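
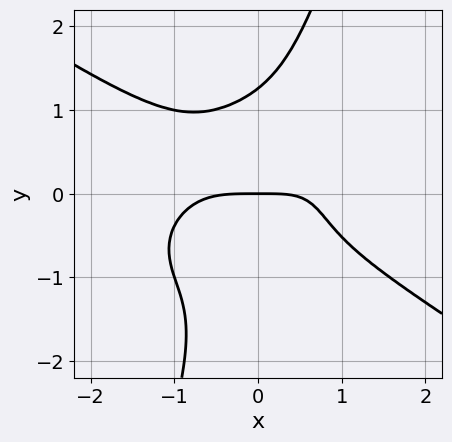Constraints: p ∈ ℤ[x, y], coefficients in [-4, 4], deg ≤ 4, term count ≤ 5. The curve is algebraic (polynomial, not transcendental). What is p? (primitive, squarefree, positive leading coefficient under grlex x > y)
x^4 + 3*x*y^3 - y^4 - x*y + 2*y

1. deg p = 4. The shape is more complex than any degree-3 curve.
2. Reading off the gridlines: one x-axis crossing is at x = 0; it crosses the y-axis at the gridline y = 0.
3. Matching integer coefficients to the picture gives p.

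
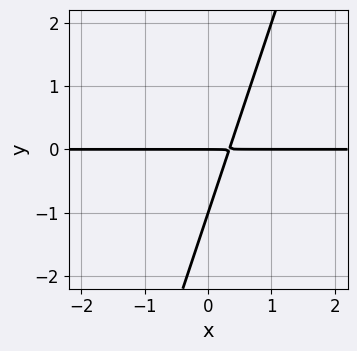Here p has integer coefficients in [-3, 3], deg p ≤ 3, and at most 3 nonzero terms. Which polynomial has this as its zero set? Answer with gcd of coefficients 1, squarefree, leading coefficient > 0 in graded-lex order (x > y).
3*x*y - y^2 - y

Degree: no degree-1 curve has this shape, so deg p = 2.
From the visible intercepts: every point of the x-axis in the box is on the curve; among the integer gridlines, it crosses the y-axis at y ∈ {-1, 0}.
Putting this together gives p.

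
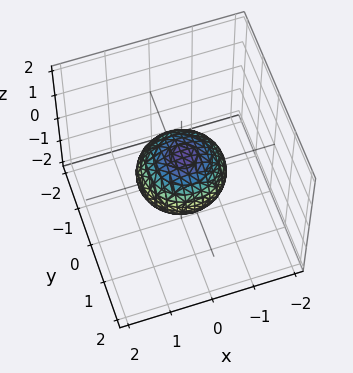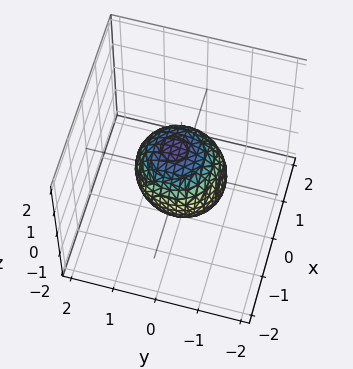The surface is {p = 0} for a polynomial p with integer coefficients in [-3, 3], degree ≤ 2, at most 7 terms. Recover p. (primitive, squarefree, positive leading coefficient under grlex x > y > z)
(a) deg p = 2.
(b) From the axis intercepts and sections: the x-axis gridline crossings are at x ∈ {-1, 1}; the y-axis gridline crossings are at y ∈ {-1, 1}; among the integer gridlines, it crosses the z-axis at z ∈ {-1, 1}.
(c) Fitting integer coefficients to these (and the overall shape) gives p.

3*x^2 + 3*y^2 - y*z + 3*z^2 - 3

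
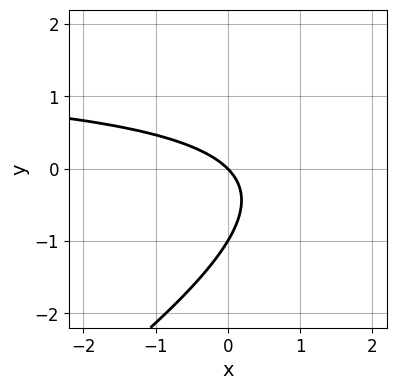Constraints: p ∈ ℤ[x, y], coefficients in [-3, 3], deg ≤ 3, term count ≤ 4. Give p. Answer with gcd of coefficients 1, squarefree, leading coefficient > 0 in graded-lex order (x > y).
2*x*y - 3*y^2 - 3*x - 3*y

First, degree: a generic line meets the curve in up to 2 points, so deg p = 2.
Next, reading off the gridlines: one x-axis crossing is at x = 0; the y-axis gridline crossings are at y ∈ {-1, 0}.
Finally, putting this together gives p.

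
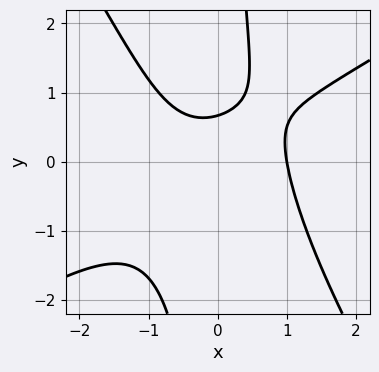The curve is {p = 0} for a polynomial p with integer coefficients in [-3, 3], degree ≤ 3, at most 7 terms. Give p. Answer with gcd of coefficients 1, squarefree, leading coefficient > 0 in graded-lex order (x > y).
First, deg p = 3.
Next, against the integer gridlines: it crosses the x-axis at the gridline x = 1.
Finally, assembling these constraints gives the stated polynomial.

2*x^3 - 2*x^2*y - 2*x*y^2 + 3*y - 2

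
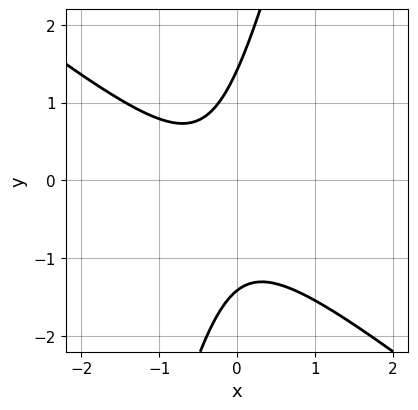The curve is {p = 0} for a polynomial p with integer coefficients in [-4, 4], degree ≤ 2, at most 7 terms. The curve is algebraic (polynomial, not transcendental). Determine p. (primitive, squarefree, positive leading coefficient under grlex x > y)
3*x^2 + 3*x*y - y^2 + 2*x + 2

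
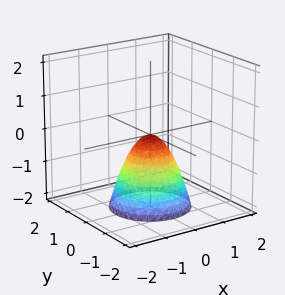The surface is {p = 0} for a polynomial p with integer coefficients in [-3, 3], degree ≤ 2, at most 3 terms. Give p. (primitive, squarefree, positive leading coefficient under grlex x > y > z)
3*x^2 + 3*y^2 + 2*z

First, deg p = 2. A single bowl opening along one axis; a quadric.
Next, symmetries: the surface is invariant under rotation about z: p = q(x² + y², z).
Then, against the integer gridlines: one z-axis crossing is at z = 0; a circular section at z = -1 has radius between 0 and 1; it meets the x-axis at x = 0 (among the integer gridlines).
Finally, matching integer coefficients to the picture gives p.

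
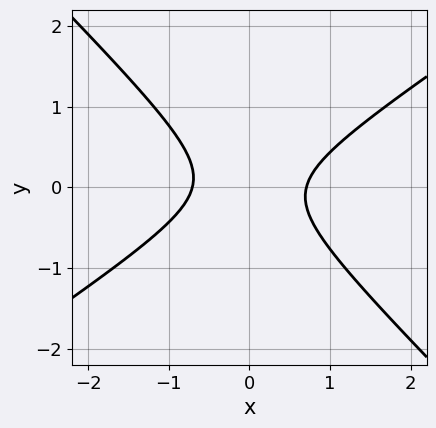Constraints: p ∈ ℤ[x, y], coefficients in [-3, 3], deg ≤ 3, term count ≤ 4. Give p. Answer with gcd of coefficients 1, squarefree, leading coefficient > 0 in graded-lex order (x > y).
deg p = 2. No degree-1 curve has this shape.
From the axis intercepts and sections: the curve avoids every integer y-axis point in the box.
Putting this together gives p.

2*x^2 - x*y - 3*y^2 - 1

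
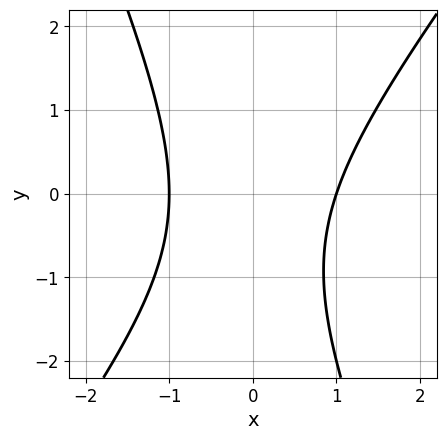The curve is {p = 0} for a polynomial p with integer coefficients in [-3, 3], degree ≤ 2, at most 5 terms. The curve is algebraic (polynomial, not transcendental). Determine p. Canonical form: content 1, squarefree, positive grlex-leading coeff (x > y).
Degree: the shape is more complex than any degree-1 curve, so deg p = 2.
From the axis intercepts and sections: no y-intercept at any integer in the box; among the integer gridlines, it crosses the x-axis at x ∈ {-1, 1}.
The integer polynomial consistent with all of this is the stated p.

3*x^2 - x*y - y^2 - y - 3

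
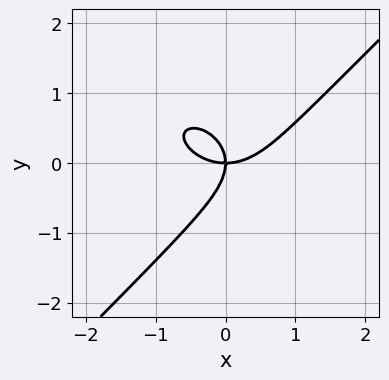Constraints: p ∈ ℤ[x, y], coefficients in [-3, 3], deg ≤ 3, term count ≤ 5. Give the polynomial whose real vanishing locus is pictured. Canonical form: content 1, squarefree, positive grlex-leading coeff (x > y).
First, deg p = 3.
Then, observable constraints: one y-axis crossing is at y = 0; it meets the x-axis at x = 0 (among the integer gridlines).
Finally, these observations pin down the coefficients.

2*x^3 + x*y^2 - 3*y^3 - 3*x*y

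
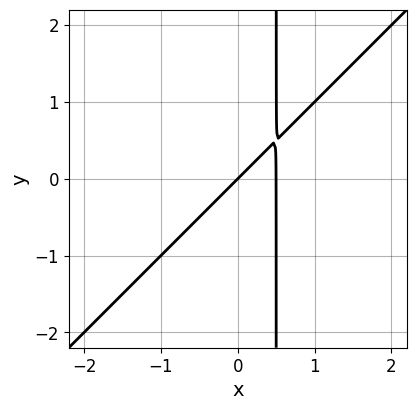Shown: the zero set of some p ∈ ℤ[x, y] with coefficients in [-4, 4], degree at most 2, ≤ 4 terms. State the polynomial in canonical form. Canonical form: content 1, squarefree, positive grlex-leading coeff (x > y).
First, deg p = 2. A generic line meets the curve in up to 2 points.
Then, from the axis intercepts and sections: one y-axis crossing is at y = 0; one x-axis crossing is at x = 0.
Finally, these observations pin down the coefficients.

2*x^2 - 2*x*y - x + y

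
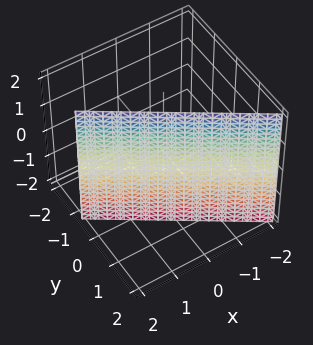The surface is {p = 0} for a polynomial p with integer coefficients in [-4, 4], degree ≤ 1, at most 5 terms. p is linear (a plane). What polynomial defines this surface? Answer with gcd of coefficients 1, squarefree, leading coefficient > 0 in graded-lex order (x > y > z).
First, the degree is 1 — the surface is flat (a plane).
Next, from the visible intercepts: it misses every integer gridline on the z-axis; one x-axis crossing is at x = 1.
Finally, fitting integer coefficients to these (and the overall shape) gives p.

2*x + 3*y - 2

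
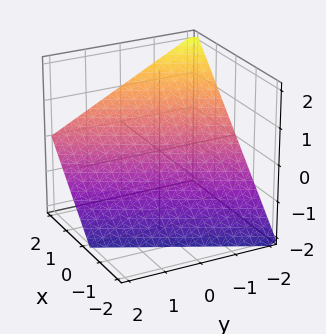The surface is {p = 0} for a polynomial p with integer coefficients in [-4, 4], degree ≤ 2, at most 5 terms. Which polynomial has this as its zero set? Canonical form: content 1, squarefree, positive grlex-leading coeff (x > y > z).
(a) Degree: every cross-section is a straight line — this is a plane, so deg p = 1.
(b) From the visible intercepts: it crosses the z-axis at the gridline z = -1; it meets the x-axis at x = 1 (among the integer gridlines); it meets the y-axis at y = -2 (among the integer gridlines).
(c) Assembling these constraints gives the stated polynomial.

2*x - y - 2*z - 2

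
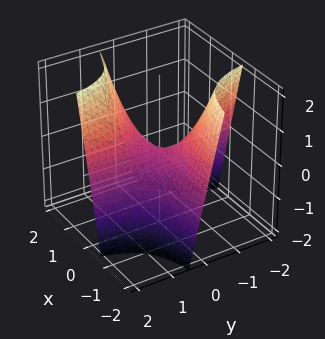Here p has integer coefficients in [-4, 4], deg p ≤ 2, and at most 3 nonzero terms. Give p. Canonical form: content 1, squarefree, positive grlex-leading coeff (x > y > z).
(a) deg p = 2. No degree-1 surface has this shape.
(b) From the visible intercepts: the visible y-axis segment lies entirely on the surface; the visible x-axis segment lies entirely on the surface; one z-axis crossing is at z = 0.
(c) Together with the visible shape, these determine p as stated.

2*x*y - z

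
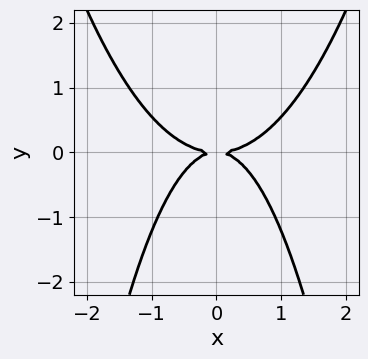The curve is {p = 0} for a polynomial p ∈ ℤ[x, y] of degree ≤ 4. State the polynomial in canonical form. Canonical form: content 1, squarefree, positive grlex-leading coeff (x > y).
2*x^4 - 2*x^2*y - 3*y^2

(a) deg p = 4. The shape is more complex than any degree-3 curve.
(b) Symmetries: the x ↦ −x reflection is a symmetry, so x appears only in even powers.
(c) Reading off the gridlines: it meets the x-axis at x = 0 (among the integer gridlines); it meets the y-axis at y = 0 (among the integer gridlines).
(d) Fitting integer coefficients to these (and the overall shape) gives p.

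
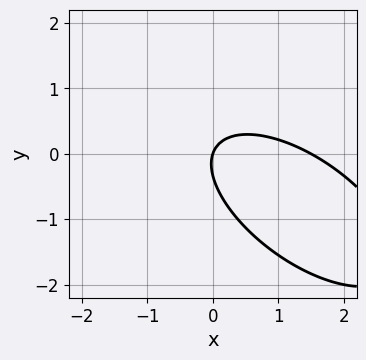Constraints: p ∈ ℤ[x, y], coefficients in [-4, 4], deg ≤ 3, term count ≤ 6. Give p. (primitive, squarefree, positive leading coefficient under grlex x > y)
2*x^2 + 3*x*y + 3*y^2 - 3*x + y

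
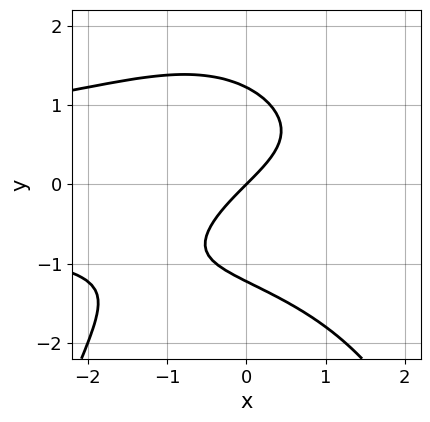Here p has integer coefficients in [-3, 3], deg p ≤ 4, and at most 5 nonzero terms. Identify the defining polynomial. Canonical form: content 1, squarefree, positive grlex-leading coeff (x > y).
First, the degree is 4 — a generic line meets the curve in up to 4 points.
Then, reading off the gridlines: it meets the x-axis at x = 0 (among the integer gridlines); it crosses the y-axis at the gridline y = 0.
Finally, solving for integer coefficients yields p as stated.

x^2*y^2 + 2*y^3 + 3*x - 3*y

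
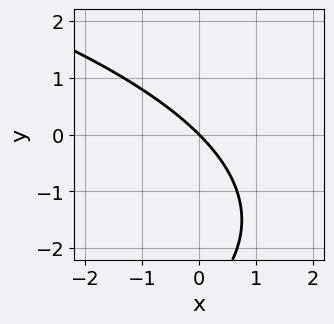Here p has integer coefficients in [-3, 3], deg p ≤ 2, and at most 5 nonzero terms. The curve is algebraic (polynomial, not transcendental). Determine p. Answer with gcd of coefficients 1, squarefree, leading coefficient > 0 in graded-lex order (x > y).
(a) The degree is 2 — no degree-1 curve has this shape.
(b) From the axis intercepts and sections: it crosses the x-axis at the gridline x = 0; it crosses the y-axis at the gridline y = 0.
(c) The integer polynomial consistent with all of this is the stated p.

y^2 + 3*x + 3*y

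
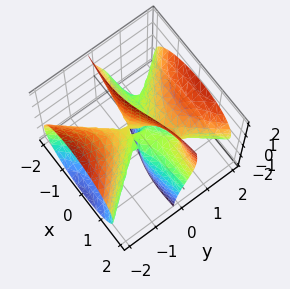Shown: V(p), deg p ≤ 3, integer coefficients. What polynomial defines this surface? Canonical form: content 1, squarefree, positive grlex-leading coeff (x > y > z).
3*x^2*y - 2*y^3 + 3*y*z^2 - x^2 - 2*x*z

Degree: no degree-2 surface has this shape, so deg p = 3.
Checking where it meets the axes: it crosses the x-axis at the gridline x = 0; it crosses the y-axis at the gridline y = 0.
Assembling these constraints gives the stated polynomial. Check: (0, 0, -1) on the z-axis lies on the surface, and p(0, 0, -1) = 0. ✓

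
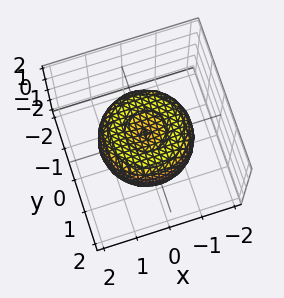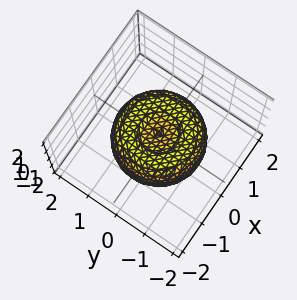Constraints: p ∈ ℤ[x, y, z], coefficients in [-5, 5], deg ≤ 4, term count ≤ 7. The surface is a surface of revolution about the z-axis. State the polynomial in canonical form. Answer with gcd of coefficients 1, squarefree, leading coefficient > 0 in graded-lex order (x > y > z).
2*x^4 + 4*x^2*y^2 + 2*y^4 - 3*x^2 - 3*y^2 + 3*z^2 - 1

1. The degree is 4 — the shape is more complex than any degree-3 surface.
2. By symmetry, the surface is invariant under rotation about z: p = q(x² + y², z).
3. Against the integer gridlines: a circular section at z = 0 has radius between 1 and 2.
4. Matching integer coefficients to the picture gives p.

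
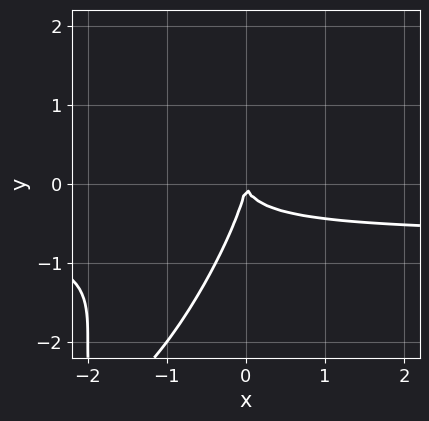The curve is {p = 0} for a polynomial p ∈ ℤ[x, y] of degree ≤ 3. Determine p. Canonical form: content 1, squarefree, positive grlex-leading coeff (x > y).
3*x^2*y - 3*x*y^2 + y^3 + 2*x^2

First, deg p = 3. A generic line meets the curve in up to 3 points.
Next, from the axis intercepts and sections: it meets the x-axis at x = 0 (among the integer gridlines); one y-axis crossing is at y = 0.
Finally, together with the visible shape, these determine p as stated.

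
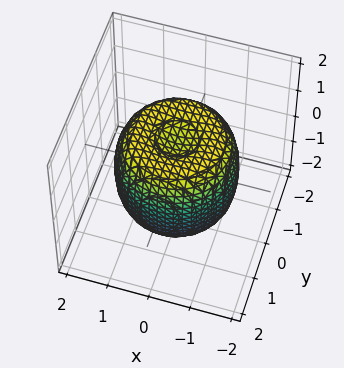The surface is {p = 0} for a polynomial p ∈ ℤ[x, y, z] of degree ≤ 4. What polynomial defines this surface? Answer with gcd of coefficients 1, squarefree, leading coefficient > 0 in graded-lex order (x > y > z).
(a) deg p = 4. No degree-3 surface has this shape.
(b) Symmetry: the surface is invariant under rotation about z: p = q(x² + y², z).
(c) From the visible intercepts: among the integer gridlines, it crosses the z-axis at z ∈ {-1, 1}; a circular section at z = 1 has radius between 1 and 2.
(d) The integer polynomial consistent with all of this is the stated p.

2*x^4 + 4*x^2*y^2 + 2*y^4 - 3*x^2 - 3*y^2 + 2*z^2 - 2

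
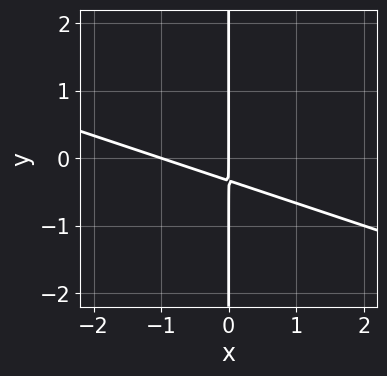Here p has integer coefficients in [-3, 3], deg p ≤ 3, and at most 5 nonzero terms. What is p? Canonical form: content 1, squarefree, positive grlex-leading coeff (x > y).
x^2 + 3*x*y + x

(a) Degree: the shape is more complex than any degree-1 curve, so deg p = 2.
(b) Reading off the gridlines: the visible y-axis segment lies entirely on the curve; the x-axis gridline crossings are at x ∈ {-1, 0}.
(c) Solving for integer coefficients yields p as stated.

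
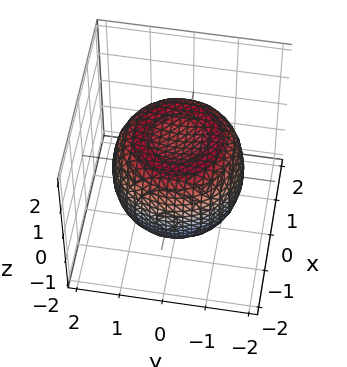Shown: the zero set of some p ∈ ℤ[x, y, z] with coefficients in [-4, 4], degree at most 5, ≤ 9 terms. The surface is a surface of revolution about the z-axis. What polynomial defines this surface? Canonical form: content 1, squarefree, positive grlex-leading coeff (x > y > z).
First, the degree is 4 — no degree-3 surface has this shape.
Next, symmetry: the z-axis is an axis of rotation, so x and y enter only as x² + y².
Then, from the visible intercepts: a circular section at z = -1 has radius between 1 and 2; among the integer gridlines, it crosses the z-axis at z ∈ {-1, 1}.
Finally, the integer polynomial consistent with all of this is the stated p.

2*x^4 + 4*x^2*y^2 + 2*y^4 - 3*x^2 - 3*y^2 + 3*z^2 - 3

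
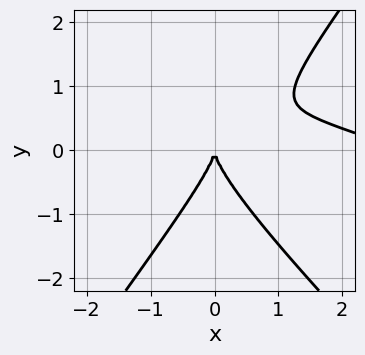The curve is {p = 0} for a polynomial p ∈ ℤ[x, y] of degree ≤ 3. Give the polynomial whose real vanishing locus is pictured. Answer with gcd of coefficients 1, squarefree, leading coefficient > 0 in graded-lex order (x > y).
x^3 + 3*x^2*y - 2*y^3 - 3*x^2

(a) deg p = 3. The shape is more complex than any degree-2 curve.
(b) From the axis intercepts and sections: it meets the x-axis at x = 0 (among the integer gridlines); it meets the y-axis at y = 0 (among the integer gridlines).
(c) Assembling these constraints gives the stated polynomial.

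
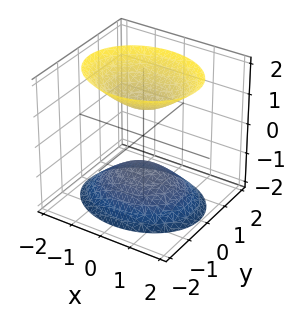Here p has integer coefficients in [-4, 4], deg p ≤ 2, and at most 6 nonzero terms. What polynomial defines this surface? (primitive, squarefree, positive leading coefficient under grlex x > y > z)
2*x^2 + 3*y^2 - 2*z^2 + 2

1. There are 2 components. They look like related sheets of one shape, so recover p as a whole.
2. deg p = 2. Two separate bowl-shaped sheets opening away from each other; a quadric.
3. Symmetries: it's symmetric under y → −y, forcing even powers of y; the z ↦ −z reflection is a symmetry, so z appears only in even powers; mirror symmetry x ↦ −x ⇒ only even powers of x.
4. From the visible intercepts: no x-intercept at any integer in the box; among the integer gridlines, it crosses the z-axis at z ∈ {-1, 1}.
5. Solving for integer coefficients yields p as stated.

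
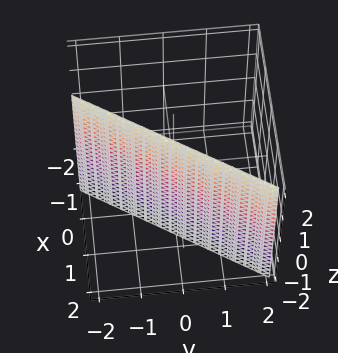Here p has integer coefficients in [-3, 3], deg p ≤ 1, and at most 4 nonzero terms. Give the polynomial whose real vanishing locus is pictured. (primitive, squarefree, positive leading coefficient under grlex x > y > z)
(a) deg p = 1. Every cross-section is a straight line — this is a plane.
(b) Against the integer gridlines: the surface avoids every integer z-axis point in the box; it crosses the y-axis at the gridline y = -1.
(c) Matching integer coefficients to the picture gives p.

3*x - 2*y - 2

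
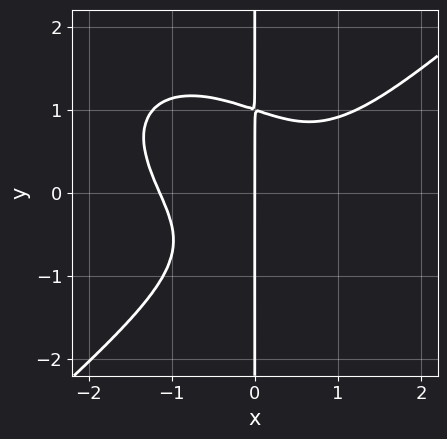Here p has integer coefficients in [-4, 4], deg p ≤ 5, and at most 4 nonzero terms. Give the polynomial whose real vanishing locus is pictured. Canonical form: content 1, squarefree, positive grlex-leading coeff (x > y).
2*x^4 - 3*x*y^3 - 3*x^2*y + 3*x

First, degree: a generic line meets the curve in up to 4 points, so deg p = 4.
Then, from the visible intercepts: the visible y-axis segment lies entirely on the curve; it meets the x-axis at x = 0 (among the integer gridlines).
Finally, the integer polynomial consistent with all of this is the stated p.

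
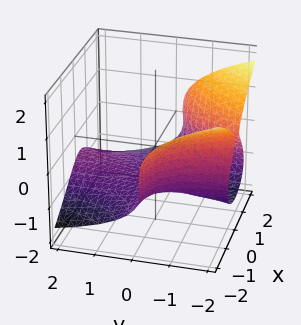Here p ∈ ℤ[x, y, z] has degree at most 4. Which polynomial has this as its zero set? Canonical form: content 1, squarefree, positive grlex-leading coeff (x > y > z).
x^2*y + 2*z^3 + y*z + 1

Degree: a generic line meets the surface in up to 3 points, so deg p = 3.
From the axis intercepts and sections: no x-intercept at any integer in the box; no y-intercept at any integer in the box.
Solving for integer coefficients yields p as stated.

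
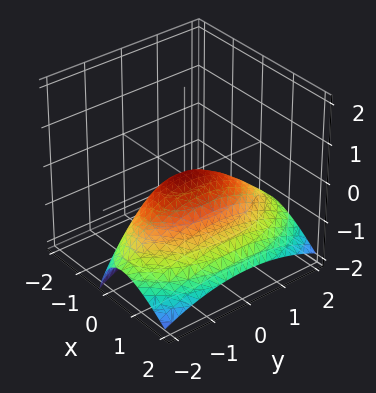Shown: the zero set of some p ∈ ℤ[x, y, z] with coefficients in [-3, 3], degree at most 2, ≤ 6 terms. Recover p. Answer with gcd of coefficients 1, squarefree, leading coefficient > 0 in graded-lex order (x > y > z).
1. deg p = 2.
2. Checking where it meets the axes: it crosses the x-axis at the gridline x = 0; it crosses the y-axis at the gridline y = 0.
3. Matching integer coefficients to the picture gives p.

3*x^2 + 3*x*z + y^2 + 3*z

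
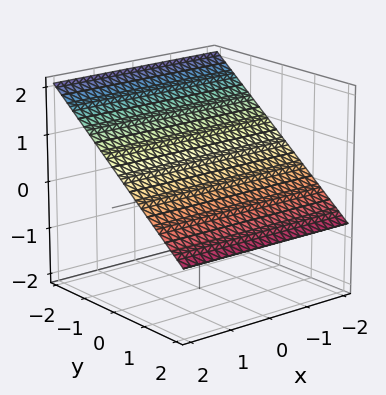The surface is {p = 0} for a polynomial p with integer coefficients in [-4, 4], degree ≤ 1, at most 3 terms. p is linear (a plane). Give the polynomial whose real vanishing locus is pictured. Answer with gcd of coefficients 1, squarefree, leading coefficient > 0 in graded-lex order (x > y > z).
2*y + 3*z - 2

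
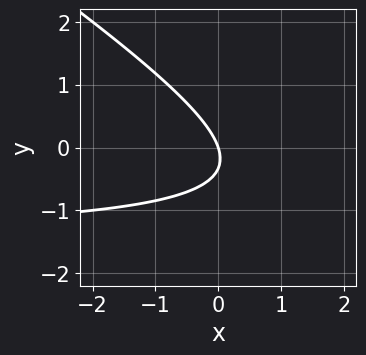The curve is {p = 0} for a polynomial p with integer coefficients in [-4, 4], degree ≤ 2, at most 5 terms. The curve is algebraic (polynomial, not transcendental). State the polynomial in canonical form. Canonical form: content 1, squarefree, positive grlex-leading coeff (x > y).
1. deg p = 2.
2. Observable constraints: it crosses the x-axis at the gridline x = 0; it meets the y-axis at y = 0 (among the integer gridlines).
3. Solving for integer coefficients yields p as stated.

2*x*y + 3*y^2 + 3*x + y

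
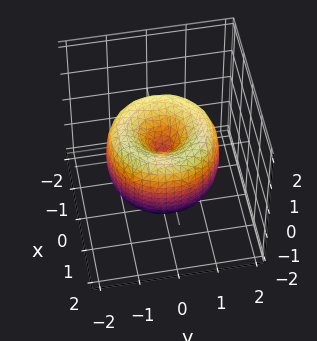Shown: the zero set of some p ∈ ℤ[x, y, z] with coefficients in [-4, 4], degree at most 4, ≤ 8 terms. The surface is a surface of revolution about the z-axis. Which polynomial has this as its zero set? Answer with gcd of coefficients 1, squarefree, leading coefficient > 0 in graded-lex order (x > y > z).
x^4 + 2*x^2*y^2 + y^4 - 2*x^2 - 2*y^2 + z^2

1. deg p = 4.
2. Symmetries: the z-axis is an axis of rotation, so x and y enter only as x² + y².
3. From the axis intercepts and sections: one x-axis crossing is at x = 0; a circular section at z = -1 has radius exactly 1.
4. Matching integer coefficients to the picture gives p.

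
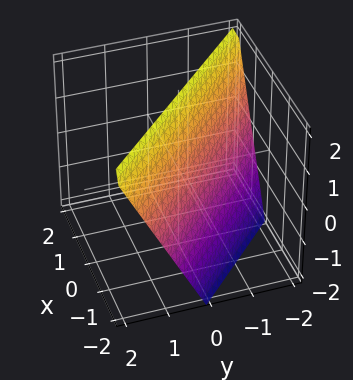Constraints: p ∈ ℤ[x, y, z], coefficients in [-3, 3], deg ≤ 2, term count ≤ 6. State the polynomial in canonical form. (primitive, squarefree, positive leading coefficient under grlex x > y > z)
First, the degree is 1 — the surface is flat (a plane).
Next, against the integer gridlines: it meets the x-axis at x = -1 (among the integer gridlines); it meets the z-axis at z = 2 (among the integer gridlines).
Finally, these observations pin down the coefficients. Check: (0, -1, 0) on the y-axis lies on the surface, and p(0, -1, 0) = 0. ✓

2*x + 2*y - z + 2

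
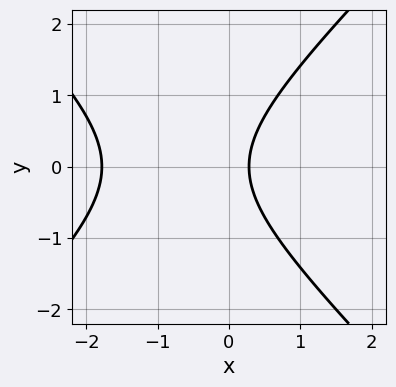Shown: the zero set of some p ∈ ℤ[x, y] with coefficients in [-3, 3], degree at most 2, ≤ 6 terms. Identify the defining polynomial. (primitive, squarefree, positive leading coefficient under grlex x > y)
2*x^2 - 2*y^2 + 3*x - 1

(a) deg p = 2. No degree-1 curve has this shape.
(b) Symmetries: mirror symmetry y ↦ −y ⇒ only even powers of y.
(c) Checking where it meets the axes: it misses every integer gridline on the y-axis.
(d) These observations pin down the coefficients.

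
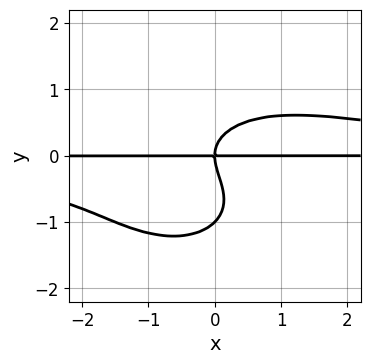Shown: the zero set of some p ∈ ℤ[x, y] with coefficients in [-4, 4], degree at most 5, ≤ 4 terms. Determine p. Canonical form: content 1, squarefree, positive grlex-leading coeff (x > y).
1. The degree is 4 — the shape is more complex than any degree-3 curve.
2. From the visible intercepts: the visible x-axis segment lies entirely on the curve; among the integer gridlines, it crosses the y-axis at y ∈ {-1, 0}.
3. These observations pin down the coefficients.

2*x^2*y^2 + 3*y^4 + 3*y^3 - 3*x*y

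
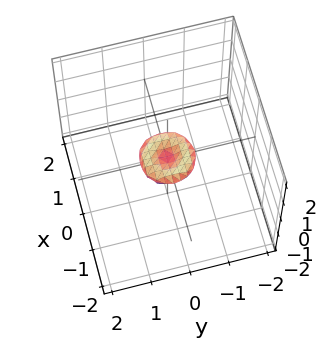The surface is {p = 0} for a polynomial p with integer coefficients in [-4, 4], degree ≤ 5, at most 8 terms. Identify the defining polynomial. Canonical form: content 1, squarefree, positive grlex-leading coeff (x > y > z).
2*x^4 + 4*x^2*y^2 + 2*y^4 - x^2 - y^2 + 3*z^2

First, the degree is 4 — no degree-3 surface has this shape.
Next, symmetries: the z-axis is an axis of rotation, so x and y enter only as x² + y².
Next, observable constraints: a circular section at z = 0 has radius between 0 and 1; it crosses the z-axis at the gridline z = 0; it crosses the y-axis at the gridline y = 0; one x-axis crossing is at x = 0.
Finally, assembling these constraints gives the stated polynomial.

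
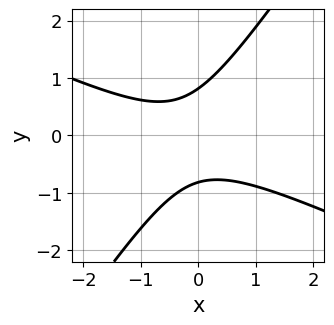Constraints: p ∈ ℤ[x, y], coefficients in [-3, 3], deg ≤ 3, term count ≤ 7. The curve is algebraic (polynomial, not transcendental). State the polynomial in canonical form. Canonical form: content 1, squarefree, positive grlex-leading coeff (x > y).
2*x^2 + 3*x*y - 3*y^2 + x + 2

(a) Degree: no degree-1 curve has this shape, so deg p = 2.
(b) From the axis intercepts and sections: the curve avoids every integer x-axis point in the box.
(c) Solving for integer coefficients yields p as stated.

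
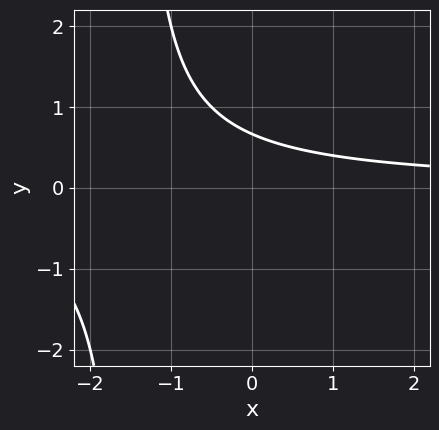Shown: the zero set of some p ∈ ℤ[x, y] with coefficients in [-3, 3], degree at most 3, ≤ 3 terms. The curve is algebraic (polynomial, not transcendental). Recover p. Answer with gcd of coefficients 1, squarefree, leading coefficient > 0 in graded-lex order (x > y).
2*x*y + 3*y - 2

(a) The degree is 2 — no degree-1 curve has this shape.
(b) Checking where it meets the axes: no x-intercept at any integer in the box.
(c) Matching integer coefficients to the picture gives p.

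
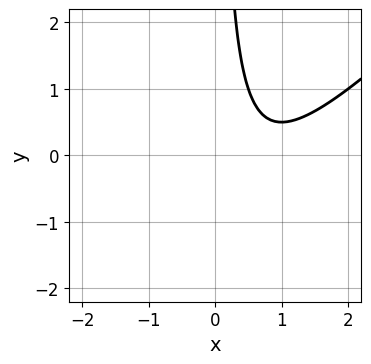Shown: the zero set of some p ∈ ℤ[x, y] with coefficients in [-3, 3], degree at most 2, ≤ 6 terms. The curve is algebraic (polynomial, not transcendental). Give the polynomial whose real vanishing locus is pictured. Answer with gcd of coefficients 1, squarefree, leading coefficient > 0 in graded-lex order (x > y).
2*x^2 - 2*x*y - 3*x + 2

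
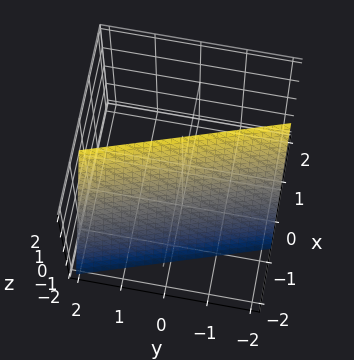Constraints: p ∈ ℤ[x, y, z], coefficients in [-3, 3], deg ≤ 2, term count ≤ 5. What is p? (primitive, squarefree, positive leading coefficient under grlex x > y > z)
First, degree: the surface is flat (a plane), so deg p = 1.
Then, against the integer gridlines: it meets the z-axis at z = 2 (among the integer gridlines); it meets the y-axis at y = -2 (among the integer gridlines).
Finally, the integer polynomial consistent with all of this is the stated p.

3*x + y - z + 2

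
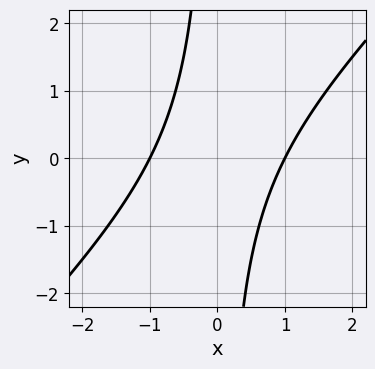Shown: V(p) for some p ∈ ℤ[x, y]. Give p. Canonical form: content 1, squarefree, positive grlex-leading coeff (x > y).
x^2 - x*y - 1

First, the degree is 2 — no degree-1 curve has this shape.
Then, checking where it meets the axes: the x-axis gridline crossings are at x ∈ {-1, 1}; no y-intercept at any integer in the box.
Finally, these observations pin down the coefficients.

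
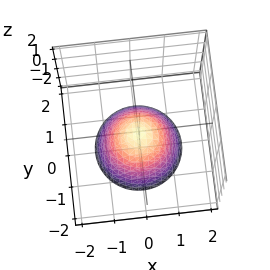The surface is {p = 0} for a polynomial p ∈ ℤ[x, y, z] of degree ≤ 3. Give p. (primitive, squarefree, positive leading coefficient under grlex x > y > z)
3*x^2 + 3*y^2 + 3*z + 1

1. The degree is 2 — the shape is more complex than any degree-1 surface.
2. Symmetry: the z-axis is an axis of rotation, so x and y enter only as x² + y².
3. Against the integer gridlines: no y-intercept at any integer in the box; a circular section at z = -1 has radius between 0 and 1.
4. These observations pin down the coefficients.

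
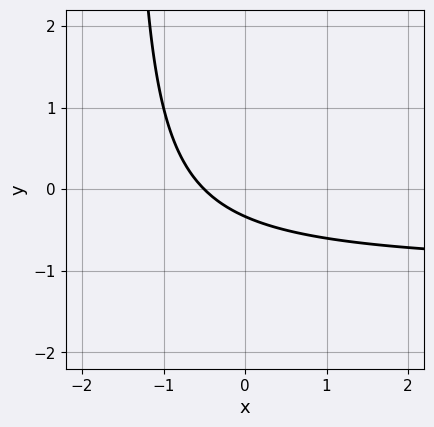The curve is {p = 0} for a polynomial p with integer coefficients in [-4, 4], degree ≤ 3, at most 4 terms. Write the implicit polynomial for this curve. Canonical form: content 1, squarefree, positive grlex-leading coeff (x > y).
2*x*y + 2*x + 3*y + 1

deg p = 2.
Solving for integer coefficients yields p as stated.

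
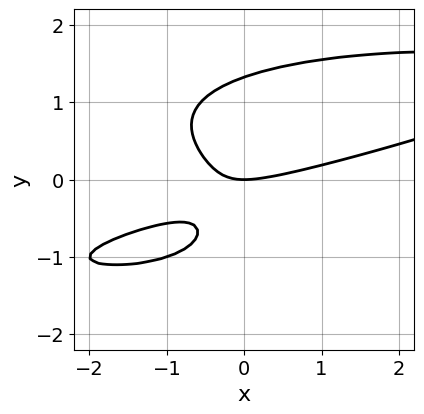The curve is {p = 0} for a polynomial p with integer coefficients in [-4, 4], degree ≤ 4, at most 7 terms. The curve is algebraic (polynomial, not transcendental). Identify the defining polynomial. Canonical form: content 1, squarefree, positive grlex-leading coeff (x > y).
2*y^4 + x^2 - 3*x*y - 2*y^2 - 2*y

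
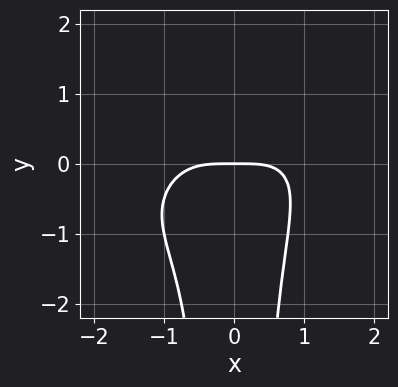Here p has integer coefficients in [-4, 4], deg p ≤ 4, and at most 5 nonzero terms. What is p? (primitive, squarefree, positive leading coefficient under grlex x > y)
First, deg p = 4. A generic line meets the curve in up to 4 points.
Then, from the visible intercepts: one y-axis crossing is at y = 0; it crosses the x-axis at the gridline x = 0.
Finally, assembling these constraints gives the stated polynomial.

x^4 - x^3*y + 2*x^2*y^2 + 2*y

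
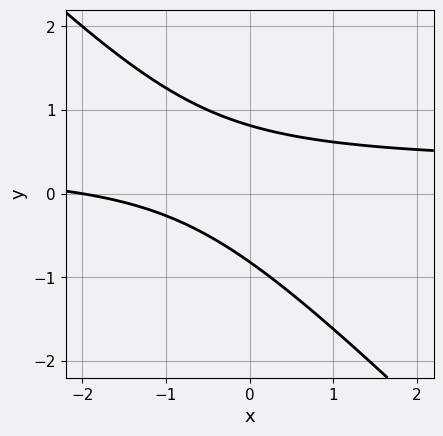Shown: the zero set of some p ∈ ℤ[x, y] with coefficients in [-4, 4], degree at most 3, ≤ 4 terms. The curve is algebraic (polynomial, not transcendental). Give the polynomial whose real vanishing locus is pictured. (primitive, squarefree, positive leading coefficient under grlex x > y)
3*x*y + 3*y^2 - x - 2

1. The degree is 2 — a generic line meets the curve in up to 2 points.
2. Reading off the gridlines: one x-axis crossing is at x = -2.
3. Fitting integer coefficients to these (and the overall shape) gives p.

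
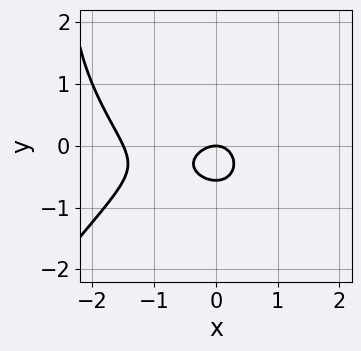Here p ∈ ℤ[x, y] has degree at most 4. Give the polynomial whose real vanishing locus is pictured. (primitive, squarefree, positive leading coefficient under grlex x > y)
(a) deg p = 3.
(b) Against the integer gridlines: one y-axis crossing is at y = 0; it crosses the x-axis at the gridline x = 0.
(c) Putting this together gives p.

2*x^3 - y^3 + 3*x^2 + 3*y^2 + 2*y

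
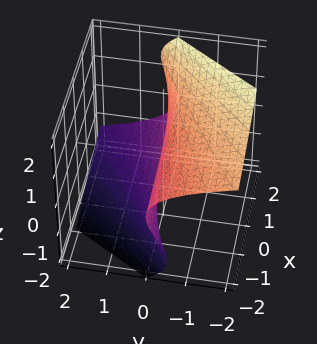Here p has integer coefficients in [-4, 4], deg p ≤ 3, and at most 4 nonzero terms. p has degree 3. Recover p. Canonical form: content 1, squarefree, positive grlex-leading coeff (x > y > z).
x*z^2 - z^3 - 3*y

1. The degree is 3 — a generic line meets the surface in up to 3 points.
2. Reading off the gridlines: the visible x-axis segment lies entirely on the surface; it crosses the y-axis at the gridline y = 0.
3. Together with the visible shape, these determine p as stated.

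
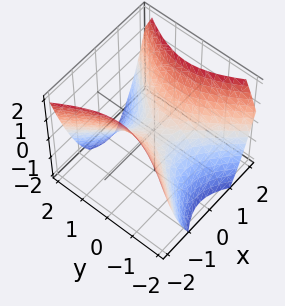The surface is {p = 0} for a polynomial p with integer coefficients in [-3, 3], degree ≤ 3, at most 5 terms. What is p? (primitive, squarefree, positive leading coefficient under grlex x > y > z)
3*x^2 - 2*y^2 - 3*z

First, degree: a hyperbolic paraboloid; a quadric, so deg p = 2.
Then, symmetries: mirror symmetry x ↦ −x ⇒ only even powers of x; mirror symmetry y ↦ −y ⇒ only even powers of y.
Next, from the visible intercepts: it crosses the x-axis at the gridline x = 0; it crosses the z-axis at the gridline z = 0; it meets the y-axis at y = 0 (among the integer gridlines).
Finally, the integer polynomial consistent with all of this is the stated p.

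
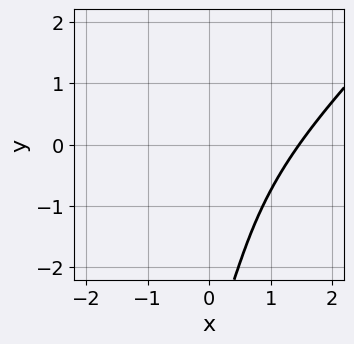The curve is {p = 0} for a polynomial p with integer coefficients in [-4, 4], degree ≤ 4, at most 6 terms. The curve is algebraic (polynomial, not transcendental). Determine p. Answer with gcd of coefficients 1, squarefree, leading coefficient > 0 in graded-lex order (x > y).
The degree is 3 — the shape is more complex than any degree-2 curve.
Against the integer gridlines: no y-intercept at any integer in the box.
Together with the visible shape, these determine p as stated.

3*x^3 - 3*x^2*y - 3*x^2 - y - 3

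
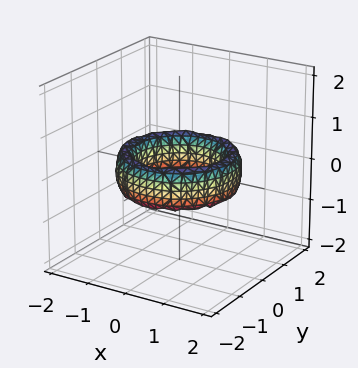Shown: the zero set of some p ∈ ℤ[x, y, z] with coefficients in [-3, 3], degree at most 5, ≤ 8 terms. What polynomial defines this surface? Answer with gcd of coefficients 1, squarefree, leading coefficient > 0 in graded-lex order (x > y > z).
x^4 + 2*x^2*y^2 + y^4 - 3*x^2 - 3*y^2 + z^2 + 2

First, the degree is 4 — the shape is more complex than any degree-3 surface.
Then, by symmetry, the surface is invariant under rotation about z: p = q(x² + y², z).
Then, checking where it meets the axes: a circular section at z = 0 has radius exactly 1; the x-axis gridline crossings are at x ∈ {-1, 1}; no z-intercept at any integer in the box; the y-axis gridline crossings are at y ∈ {-1, 1}.
Finally, assembling these constraints gives the stated polynomial.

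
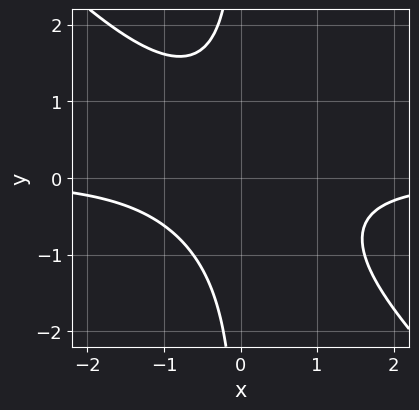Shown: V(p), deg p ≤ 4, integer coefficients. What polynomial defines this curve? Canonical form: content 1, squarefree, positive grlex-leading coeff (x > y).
(a) The degree is 3 — a generic line meets the curve in up to 3 points.
(b) From the axis intercepts and sections: it misses every integer gridline on the x-axis; no y-intercept at any integer in the box.
(c) Matching integer coefficients to the picture gives p.

x^2*y + x*y^2 + 1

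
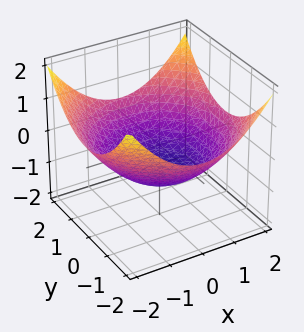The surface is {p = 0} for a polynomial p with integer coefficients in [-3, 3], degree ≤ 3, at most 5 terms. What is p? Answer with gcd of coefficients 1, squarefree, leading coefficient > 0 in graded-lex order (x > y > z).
x^2 + y^2 - 3*z - 3

First, degree: a generic line meets the surface in up to 2 points, so deg p = 2.
Then, symmetry: the surface is invariant under rotation about z: p = q(x² + y², z).
Next, against the integer gridlines: a circular section at z = 0 has radius between 1 and 2; it crosses the z-axis at the gridline z = -1.
Finally, the integer polynomial consistent with all of this is the stated p.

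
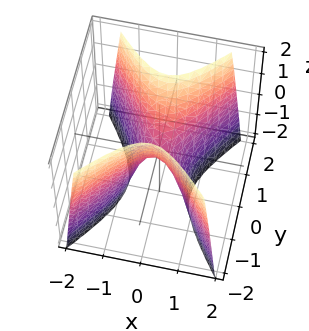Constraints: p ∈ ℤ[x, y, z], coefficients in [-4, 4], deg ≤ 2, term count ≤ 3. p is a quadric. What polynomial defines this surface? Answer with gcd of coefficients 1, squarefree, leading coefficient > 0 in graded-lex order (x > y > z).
3*x^2 - 2*y^2 + z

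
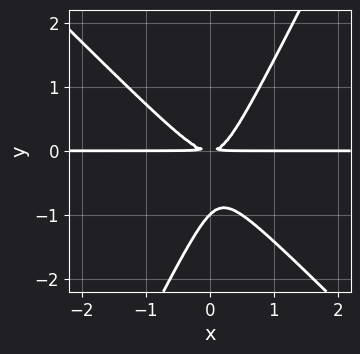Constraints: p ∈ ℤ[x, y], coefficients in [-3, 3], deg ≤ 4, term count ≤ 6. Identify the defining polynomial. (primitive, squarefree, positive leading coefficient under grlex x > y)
First, the degree is 3 — a generic line meets the curve in up to 3 points.
Then, reading off the gridlines: the visible x-axis segment lies entirely on the curve; one y-axis crossing is at y = -1.
Finally, putting this together gives p.

2*x^2*y + x*y^2 - y^3 - y^2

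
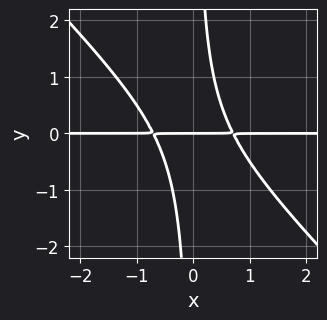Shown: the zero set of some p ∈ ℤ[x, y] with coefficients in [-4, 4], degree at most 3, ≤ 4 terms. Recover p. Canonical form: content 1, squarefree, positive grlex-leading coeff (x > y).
First, deg p = 3. No degree-2 curve has this shape.
Next, from the axis intercepts and sections: one y-axis crossing is at y = 0; every point of the x-axis in the box is on the curve.
Finally, assembling these constraints gives the stated polynomial.

2*x^2*y + 2*x*y^2 - y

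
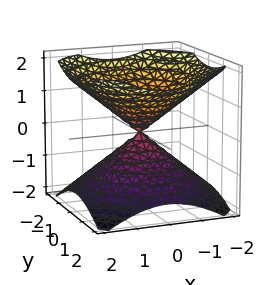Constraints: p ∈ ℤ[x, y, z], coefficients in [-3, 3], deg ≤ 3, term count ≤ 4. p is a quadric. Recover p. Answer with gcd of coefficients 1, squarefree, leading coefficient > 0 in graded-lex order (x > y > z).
2*x^2 + 2*y^2 - 3*z^2

(a) There are 2 components.
(b) The degree is 2 — two nappes meeting at a single point; a quadric.
(c) By symmetry, the z-axis is an axis of rotation, so x and y enter only as x² + y²; the z ↦ −z reflection is a symmetry, so z appears only in even powers.
(d) From the visible intercepts: one z-axis crossing is at z = 0; a circular section at z = -1 has radius between 1 and 2; one y-axis crossing is at y = 0.
(e) Solving for integer coefficients yields p as stated.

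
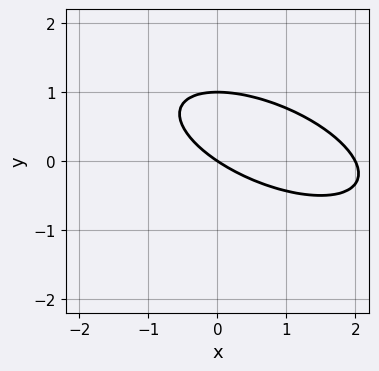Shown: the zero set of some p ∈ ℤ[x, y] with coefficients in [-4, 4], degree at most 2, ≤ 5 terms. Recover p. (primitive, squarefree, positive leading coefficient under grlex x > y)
1. The degree is 2 — no degree-1 curve has this shape.
2. Against the integer gridlines: the y-axis gridline crossings are at y ∈ {0, 1}; the x-axis gridline crossings are at x ∈ {0, 2}.
3. Matching integer coefficients to the picture gives p.

x^2 + 2*x*y + 3*y^2 - 2*x - 3*y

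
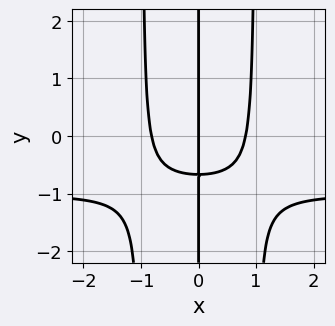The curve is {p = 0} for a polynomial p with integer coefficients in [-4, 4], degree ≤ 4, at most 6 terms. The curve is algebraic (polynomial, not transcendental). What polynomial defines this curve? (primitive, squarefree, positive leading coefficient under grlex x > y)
deg p = 4.
From the axis intercepts and sections: it crosses the x-axis at the gridline x = 0; the visible y-axis segment lies entirely on the curve.
Fitting integer coefficients to these (and the overall shape) gives p.

3*x^3*y + 3*x^3 - 3*x*y - 2*x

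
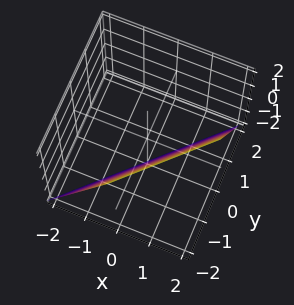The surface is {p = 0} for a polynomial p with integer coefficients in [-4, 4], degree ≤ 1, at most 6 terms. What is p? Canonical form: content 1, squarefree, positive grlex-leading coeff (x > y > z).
2*x - 2*y - z - 2

1. Degree: the surface is flat (a plane), so deg p = 1.
2. From the visible intercepts: one z-axis crossing is at z = -2; it meets the y-axis at y = -1 (among the integer gridlines); it meets the x-axis at x = 1 (among the integer gridlines).
3. Assembling these constraints gives the stated polynomial.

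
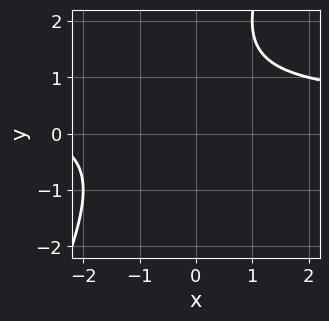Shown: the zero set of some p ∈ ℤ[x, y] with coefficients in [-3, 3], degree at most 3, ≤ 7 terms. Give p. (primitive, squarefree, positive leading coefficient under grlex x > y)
2*x*y - y^2 - x + 2*y - 3

First, deg p = 2.
Next, against the integer gridlines: it misses every integer gridline on the y-axis; the curve avoids every integer x-axis point in the box.
Finally, together with the visible shape, these determine p as stated.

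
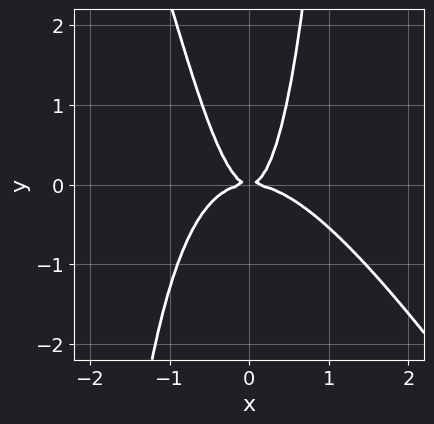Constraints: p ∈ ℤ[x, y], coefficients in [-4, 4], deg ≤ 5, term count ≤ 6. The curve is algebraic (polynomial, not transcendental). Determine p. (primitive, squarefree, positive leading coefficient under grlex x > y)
(a) deg p = 4. The shape is more complex than any degree-3 curve.
(b) Observable constraints: it crosses the x-axis at the gridline x = 0; it crosses the y-axis at the gridline y = 0.
(c) Matching integer coefficients to the picture gives p.

3*x^4 + 2*x^3*y + 3*x^2*y - y^2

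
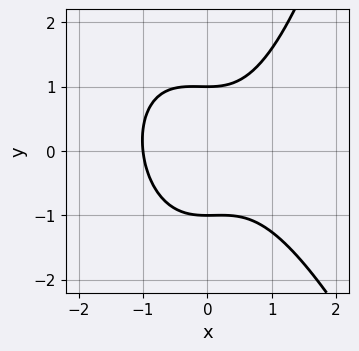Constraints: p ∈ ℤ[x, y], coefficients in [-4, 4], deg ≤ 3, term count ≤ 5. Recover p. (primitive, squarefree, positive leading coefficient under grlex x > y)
1. Degree: no degree-2 curve has this shape, so deg p = 3.
2. From the axis intercepts and sections: one x-axis crossing is at x = -1; the y-axis gridline crossings are at y ∈ {-1, 1}.
3. Fitting integer coefficients to these (and the overall shape) gives p.

3*x^3 + x^2*y - 3*y^2 + 3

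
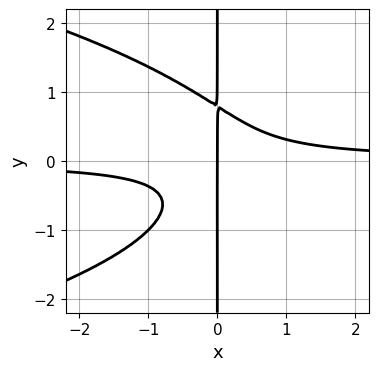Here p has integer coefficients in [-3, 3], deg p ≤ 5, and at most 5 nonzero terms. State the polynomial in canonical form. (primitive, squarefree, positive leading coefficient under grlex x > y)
2*x*y^3 + 3*x^2*y - x

(a) The degree is 4 — no degree-3 curve has this shape.
(b) From the visible intercepts: the visible y-axis segment lies entirely on the curve; one x-axis crossing is at x = 0.
(c) The integer polynomial consistent with all of this is the stated p.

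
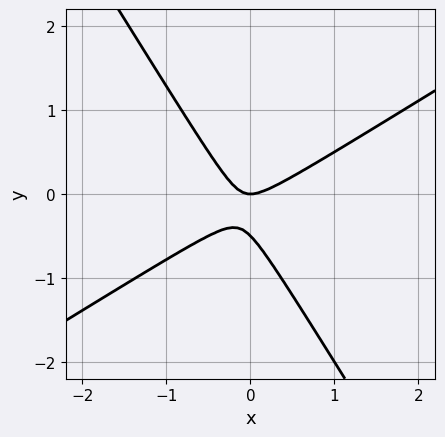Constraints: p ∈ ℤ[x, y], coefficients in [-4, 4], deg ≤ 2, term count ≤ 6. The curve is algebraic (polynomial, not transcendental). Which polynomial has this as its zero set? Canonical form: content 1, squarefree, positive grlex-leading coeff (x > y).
2*x^2 - 2*x*y - 2*y^2 - y

1. Degree: the shape is more complex than any degree-1 curve, so deg p = 2.
2. Checking where it meets the axes: it meets the x-axis at x = 0 (among the integer gridlines); it crosses the y-axis at the gridline y = 0.
3. Assembling these constraints gives the stated polynomial.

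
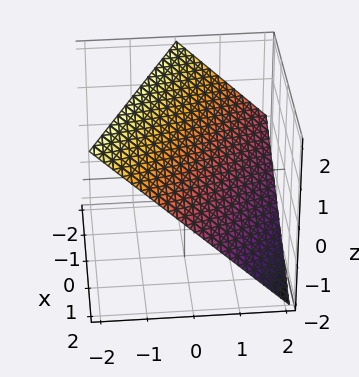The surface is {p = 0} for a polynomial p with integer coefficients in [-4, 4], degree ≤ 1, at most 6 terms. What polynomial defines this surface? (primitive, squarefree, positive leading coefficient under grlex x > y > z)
deg p = 1.
Reading off the gridlines: one z-axis crossing is at z = 1; it meets the y-axis at y = 1 (among the integer gridlines).
Together with the visible shape, these determine p as stated.

x + 2*y + 2*z - 2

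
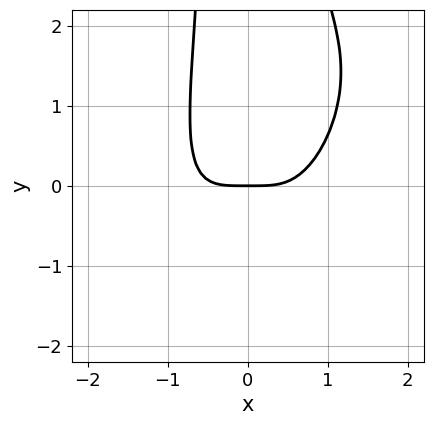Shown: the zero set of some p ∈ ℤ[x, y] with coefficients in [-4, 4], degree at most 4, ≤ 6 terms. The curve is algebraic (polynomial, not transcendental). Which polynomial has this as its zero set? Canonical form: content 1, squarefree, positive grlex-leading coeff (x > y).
1. The degree is 4 — a generic line meets the curve in up to 4 points.
2. Checking where it meets the axes: one y-axis crossing is at y = 0; it meets the x-axis at x = 0 (among the integer gridlines).
3. Matching integer coefficients to the picture gives p.

3*x^4 - 3*x^3*y + 2*x^2*y^2 - 3*y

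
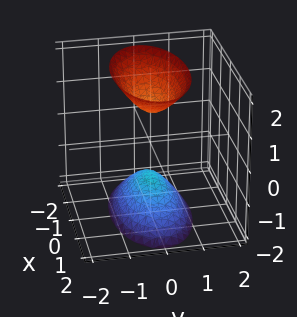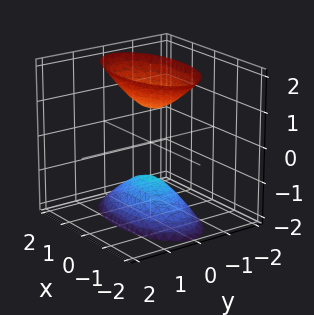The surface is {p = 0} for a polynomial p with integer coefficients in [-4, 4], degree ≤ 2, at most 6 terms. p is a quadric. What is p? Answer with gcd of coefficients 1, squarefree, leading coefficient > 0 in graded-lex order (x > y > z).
x^2 + 3*y^2 - z^2 + 1

There are 2 components.
The degree is 2 — two separate bowl-shaped sheets opening away from each other; a quadric.
Symmetries: the z ↦ −z reflection is a symmetry, so z appears only in even powers; mirror symmetry y ↦ −y ⇒ only even powers of y; the x ↦ −x reflection is a symmetry, so x appears only in even powers.
Against the integer gridlines: the surface avoids every integer x-axis point in the box; the surface avoids every integer y-axis point in the box; the z-axis gridline crossings are at z ∈ {-1, 1}.
Assembling these constraints gives the stated polynomial.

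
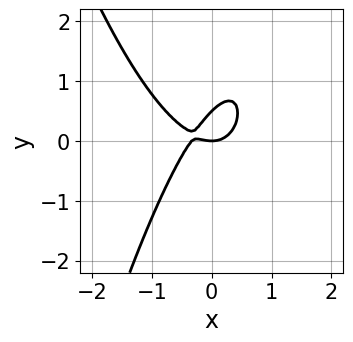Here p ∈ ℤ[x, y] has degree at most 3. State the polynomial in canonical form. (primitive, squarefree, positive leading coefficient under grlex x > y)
3*x^3 + x^2 - 2*x*y + 2*y^2 - y

Degree: no degree-2 curve has this shape, so deg p = 3.
Checking where it meets the axes: it crosses the y-axis at the gridline y = 0; one x-axis crossing is at x = 0.
Fitting integer coefficients to these (and the overall shape) gives p.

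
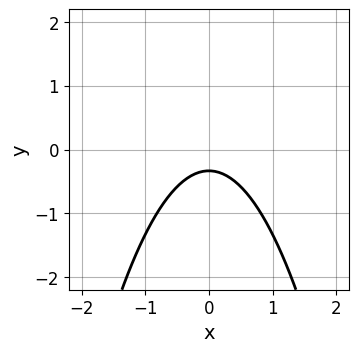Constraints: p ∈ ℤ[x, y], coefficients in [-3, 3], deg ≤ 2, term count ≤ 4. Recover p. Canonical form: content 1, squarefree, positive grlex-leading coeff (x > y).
The degree is 2 — no degree-1 curve has this shape.
Symmetries: mirror symmetry x ↦ −x ⇒ only even powers of x.
Reading off the gridlines: the curve avoids every integer x-axis point in the box.
Solving for integer coefficients yields p as stated.

3*x^2 + 3*y + 1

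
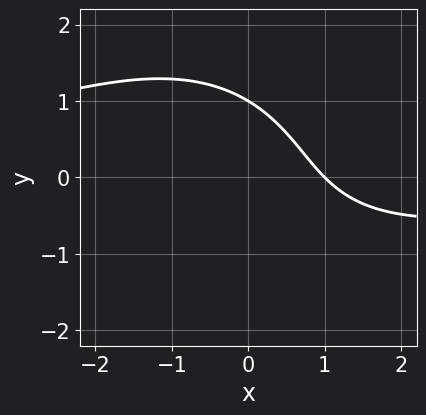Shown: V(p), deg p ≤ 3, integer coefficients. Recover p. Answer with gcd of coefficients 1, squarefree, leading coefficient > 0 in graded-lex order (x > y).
1. deg p = 3. A generic line meets the curve in up to 3 points.
2. Checking where it meets the axes: it meets the y-axis at y = 1 (among the integer gridlines); it crosses the x-axis at the gridline x = 1.
3. These observations pin down the coefficients.

x^2*y + y^3 + 3*x + 2*y - 3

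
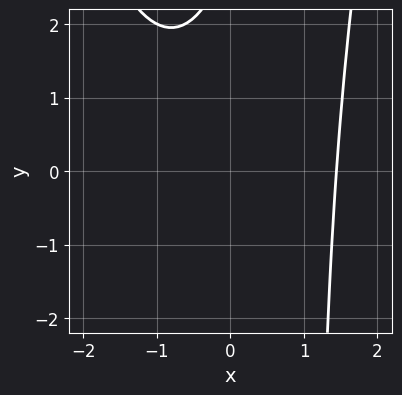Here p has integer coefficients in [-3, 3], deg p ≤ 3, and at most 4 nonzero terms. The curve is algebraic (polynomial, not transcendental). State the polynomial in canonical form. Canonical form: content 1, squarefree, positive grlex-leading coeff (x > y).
1. The degree is 3 — a generic line meets the curve in up to 3 points.
2. Checking where it meets the axes: it misses every integer gridline on the y-axis.
3. These observations pin down the coefficients.

x^3 - x*y + y - 3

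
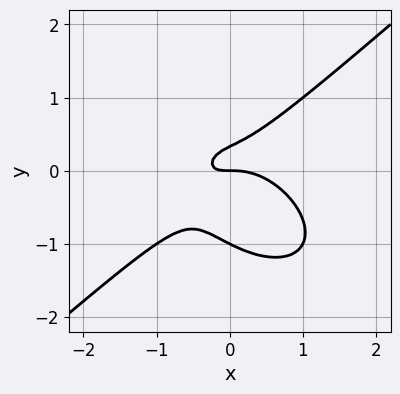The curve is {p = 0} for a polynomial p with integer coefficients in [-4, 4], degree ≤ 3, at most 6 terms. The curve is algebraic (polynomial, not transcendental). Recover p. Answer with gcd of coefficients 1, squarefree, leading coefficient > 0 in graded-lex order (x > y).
2*x^3 - 3*y^3 + 2*x*y - 2*y^2 + y

(a) deg p = 3. A generic line meets the curve in up to 3 points.
(b) From the visible intercepts: among the integer gridlines, it crosses the y-axis at y ∈ {-1, 0}; it meets the x-axis at x = 0 (among the integer gridlines).
(c) Fitting integer coefficients to these (and the overall shape) gives p.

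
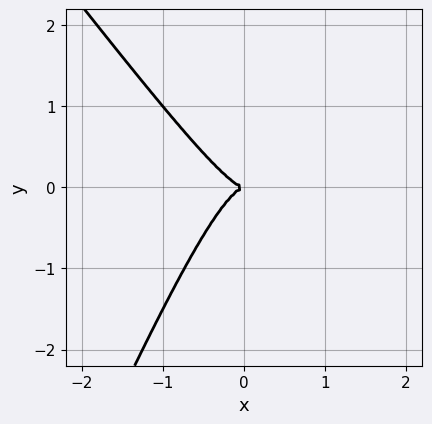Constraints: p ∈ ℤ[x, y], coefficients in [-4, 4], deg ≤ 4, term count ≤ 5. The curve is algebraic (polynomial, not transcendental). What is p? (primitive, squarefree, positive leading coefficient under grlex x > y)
3*x^3 + x^2*y - x*y^2 + y^2

1. Degree: the shape is more complex than any degree-2 curve, so deg p = 3.
2. From the visible intercepts: it crosses the x-axis at the gridline x = 0; one y-axis crossing is at y = 0.
3. Solving for integer coefficients yields p as stated.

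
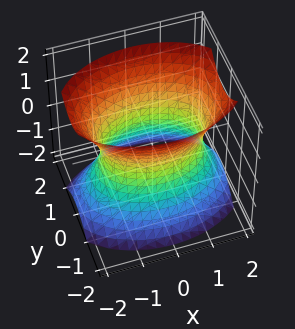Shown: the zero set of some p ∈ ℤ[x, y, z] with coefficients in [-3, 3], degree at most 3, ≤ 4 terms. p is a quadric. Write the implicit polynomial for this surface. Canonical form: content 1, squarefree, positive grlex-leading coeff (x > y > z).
(a) deg p = 2.
(b) Symmetries: mirror symmetry y ↦ −y ⇒ only even powers of y; mirror symmetry x ↦ −x ⇒ only even powers of x; mirror symmetry z ↦ −z ⇒ only even powers of z.
(c) Against the integer gridlines: among the integer gridlines, it crosses the y-axis at y ∈ {-1, 1}; no z-intercept at any integer in the box.
(d) Assembling these constraints gives the stated polynomial.

x^2 + 2*y^2 - z^2 - 2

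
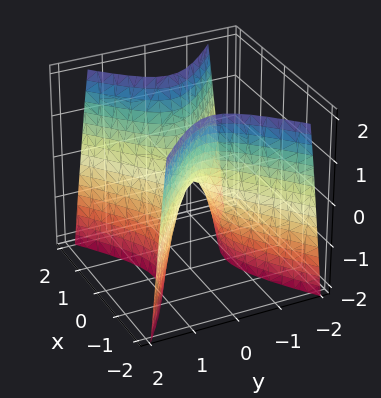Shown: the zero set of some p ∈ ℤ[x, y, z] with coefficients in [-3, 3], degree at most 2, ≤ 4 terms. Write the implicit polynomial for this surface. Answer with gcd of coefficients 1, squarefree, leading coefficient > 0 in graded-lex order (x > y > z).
(a) The degree is 2 — a hyperbolic paraboloid; a quadric.
(b) Symmetries: the x ↦ −x reflection is a symmetry, so x appears only in even powers; the y ↦ −y reflection is a symmetry, so y appears only in even powers.
(c) Observable constraints: it crosses the x-axis at the gridline x = 0; it meets the z-axis at z = 0 (among the integer gridlines); it meets the y-axis at y = 0 (among the integer gridlines).
(d) Solving for integer coefficients yields p as stated.

2*x^2 - 3*y^2 - z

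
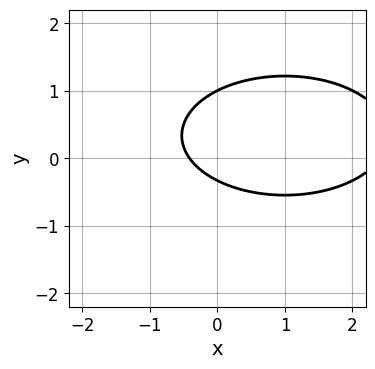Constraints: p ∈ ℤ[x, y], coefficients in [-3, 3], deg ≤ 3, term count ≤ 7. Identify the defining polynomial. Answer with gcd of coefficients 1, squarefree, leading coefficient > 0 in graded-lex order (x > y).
First, degree: a generic line meets the curve in up to 2 points, so deg p = 2.
Then, reading off the gridlines: it crosses the y-axis at the gridline y = 1.
Finally, assembling these constraints gives the stated polynomial.

x^2 + 3*y^2 - 2*x - 2*y - 1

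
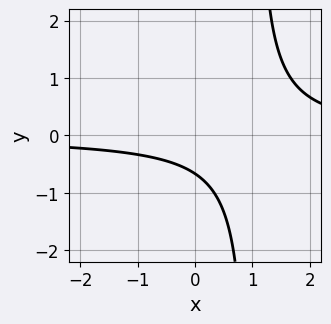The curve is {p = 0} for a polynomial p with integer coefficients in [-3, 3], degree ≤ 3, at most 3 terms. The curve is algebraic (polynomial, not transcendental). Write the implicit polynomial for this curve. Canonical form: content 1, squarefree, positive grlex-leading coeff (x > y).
3*x*y - 3*y - 2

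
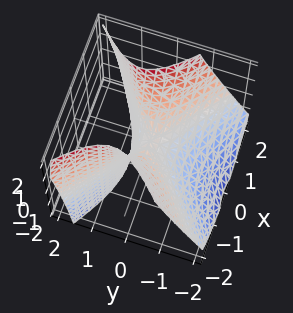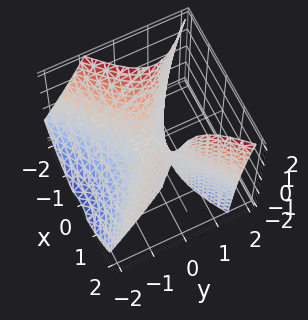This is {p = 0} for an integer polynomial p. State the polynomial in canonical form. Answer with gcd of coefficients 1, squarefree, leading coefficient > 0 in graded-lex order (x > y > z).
1. The degree is 2 — the shape is more complex than any degree-1 surface.
2. Checking where it meets the axes: one x-axis crossing is at x = 0; it meets the y-axis at y = 0 (among the integer gridlines); it crosses the z-axis at the gridline z = 0.
3. Matching integer coefficients to the picture gives p.

2*x^2 - 3*y^2 + 2*y*z - 2*z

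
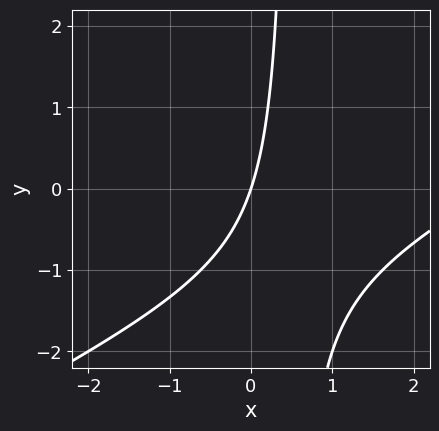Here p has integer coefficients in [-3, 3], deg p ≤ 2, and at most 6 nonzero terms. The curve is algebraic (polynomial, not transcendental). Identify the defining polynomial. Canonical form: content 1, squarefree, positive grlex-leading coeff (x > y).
x^2 - 2*x*y - 3*x + y

First, deg p = 2.
Next, checking where it meets the axes: it meets the x-axis at x = 0 (among the integer gridlines); it meets the y-axis at y = 0 (among the integer gridlines).
Finally, solving for integer coefficients yields p as stated.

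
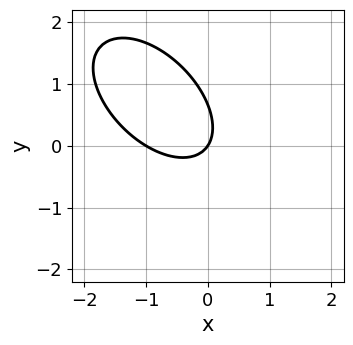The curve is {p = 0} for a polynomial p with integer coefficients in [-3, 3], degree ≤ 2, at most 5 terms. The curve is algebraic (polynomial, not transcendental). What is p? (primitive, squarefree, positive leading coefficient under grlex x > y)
3*x^2 + 3*x*y + 3*y^2 + 3*x - 2*y

(a) deg p = 2. The shape is more complex than any degree-1 curve.
(b) Against the integer gridlines: among the integer gridlines, it crosses the x-axis at x ∈ {-1, 0}; one y-axis crossing is at y = 0.
(c) Together with the visible shape, these determine p as stated.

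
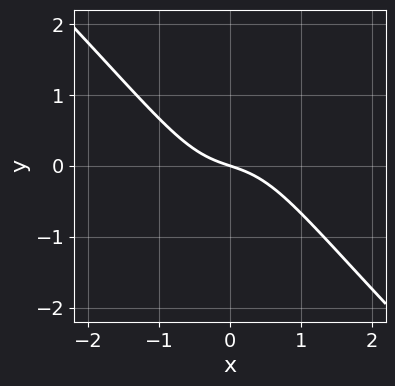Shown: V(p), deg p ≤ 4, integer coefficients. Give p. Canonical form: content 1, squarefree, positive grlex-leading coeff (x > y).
3*x^3 + 3*x^2*y + x + 3*y

First, degree: the shape is more complex than any degree-2 curve, so deg p = 3.
Next, reading off the gridlines: one x-axis crossing is at x = 0; one y-axis crossing is at y = 0.
Finally, together with the visible shape, these determine p as stated.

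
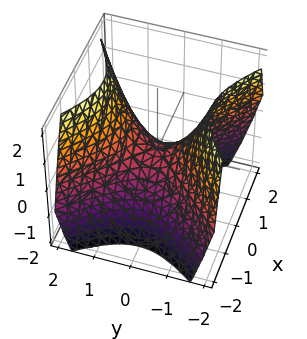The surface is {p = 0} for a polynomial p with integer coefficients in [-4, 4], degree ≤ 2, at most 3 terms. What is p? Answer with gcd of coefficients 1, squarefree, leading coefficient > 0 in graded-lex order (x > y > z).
x^2 - y^2 + z

First, the degree is 2 — a hyperbolic paraboloid; a quadric.
Next, symmetries: it's symmetric under y → −y, forcing even powers of y; the x ↦ −x reflection is a symmetry, so x appears only in even powers.
Then, from the visible intercepts: it meets the x-axis at x = 0 (among the integer gridlines); it meets the y-axis at y = 0 (among the integer gridlines); one z-axis crossing is at z = 0.
Finally, solving for integer coefficients yields p as stated.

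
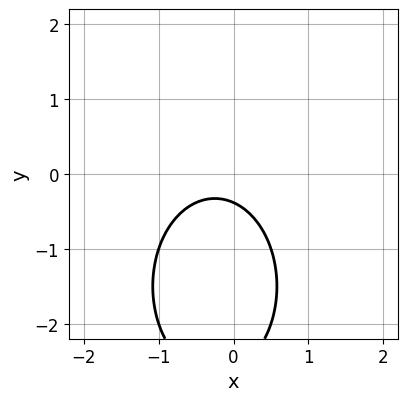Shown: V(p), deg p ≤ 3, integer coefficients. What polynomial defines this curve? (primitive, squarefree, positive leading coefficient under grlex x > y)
First, degree: the shape is more complex than any degree-1 curve, so deg p = 2.
Next, from the axis intercepts and sections: the curve avoids every integer x-axis point in the box.
Finally, solving for integer coefficients yields p as stated.

2*x^2 + y^2 + x + 3*y + 1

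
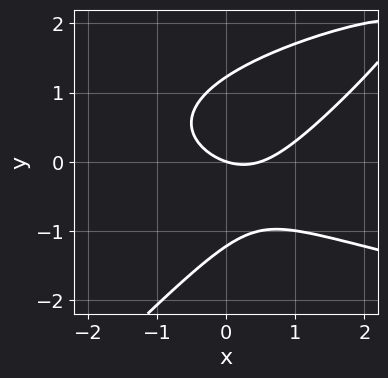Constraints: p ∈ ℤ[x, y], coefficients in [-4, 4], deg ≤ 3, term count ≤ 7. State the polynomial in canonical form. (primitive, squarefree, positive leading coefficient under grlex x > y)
2*x*y^2 - 2*y^3 - 2*x^2 + x + 3*y

The degree is 3 — a generic line meets the curve in up to 3 points.
Against the integer gridlines: one y-axis crossing is at y = 0; it crosses the x-axis at the gridline x = 0.
Putting this together gives p.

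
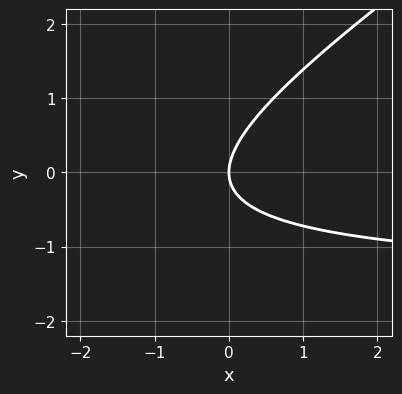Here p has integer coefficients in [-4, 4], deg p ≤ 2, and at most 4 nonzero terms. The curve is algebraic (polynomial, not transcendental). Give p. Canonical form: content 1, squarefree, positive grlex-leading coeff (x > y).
1. Degree: a generic line meets the curve in up to 2 points, so deg p = 2.
2. From the visible intercepts: it crosses the y-axis at the gridline y = 0; it crosses the x-axis at the gridline x = 0.
3. These observations pin down the coefficients.

2*x*y - 3*y^2 + 3*x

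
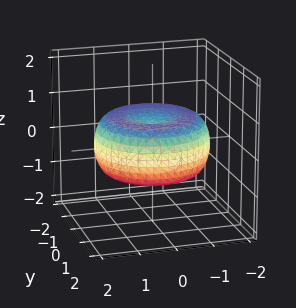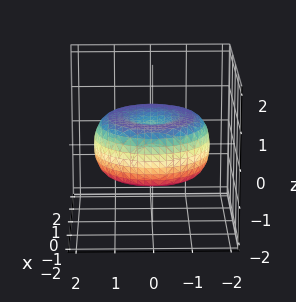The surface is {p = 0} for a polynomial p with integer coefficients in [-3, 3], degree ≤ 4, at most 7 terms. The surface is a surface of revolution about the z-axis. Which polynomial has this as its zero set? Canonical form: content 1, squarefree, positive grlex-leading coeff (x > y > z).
x^4 + 2*x^2*y^2 + y^4 - 2*x^2 - 2*y^2 + 3*z^2 - 1

(a) The degree is 4 — a generic line meets the surface in up to 4 points.
(b) Symmetry: the surface is invariant under rotation about z: p = q(x² + y², z).
(c) Observable constraints: a circular section at z = 0 has radius between 1 and 2.
(d) Together with the visible shape, these determine p as stated.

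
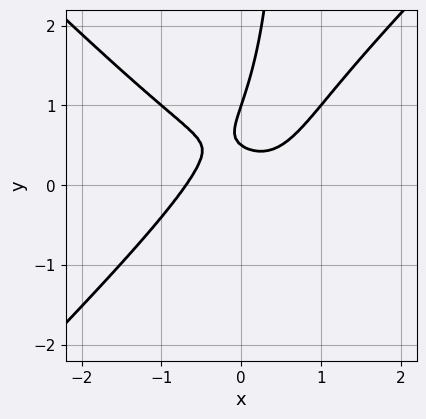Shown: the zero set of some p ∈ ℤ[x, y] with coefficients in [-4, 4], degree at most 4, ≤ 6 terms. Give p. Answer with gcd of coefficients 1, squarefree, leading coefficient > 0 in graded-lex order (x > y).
(a) Degree: a generic line meets the curve in up to 3 points, so deg p = 3.
(b) Checking where it meets the axes: one y-axis crossing is at y = 1.
(c) These observations pin down the coefficients.

3*x^3 - 3*x*y^2 + 2*y^2 - 3*y + 1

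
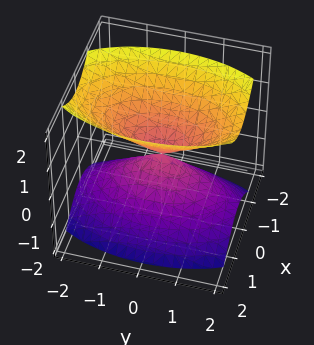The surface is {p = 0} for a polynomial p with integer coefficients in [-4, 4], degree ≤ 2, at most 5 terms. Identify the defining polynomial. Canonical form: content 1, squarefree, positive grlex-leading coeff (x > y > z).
(a) The picture has 2 separate pieces. They look like related sheets of one shape, so recover p as a whole.
(b) Degree: a double cone through the origin; a quadric, so deg p = 2.
(c) Symmetries: it's symmetric under x → −x, forcing even powers of x; mirror symmetry y ↦ −y ⇒ only even powers of y; mirror symmetry z ↦ −z ⇒ only even powers of z.
(d) Against the integer gridlines: it crosses the y-axis at the gridline y = 0; it meets the z-axis at z = 0 (among the integer gridlines); it meets the x-axis at x = 0 (among the integer gridlines).
(e) Putting this together gives p.

3*x^2 + y^2 - 2*z^2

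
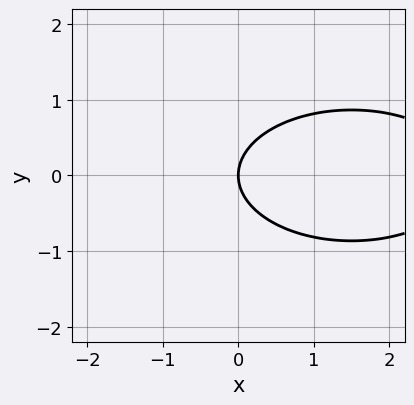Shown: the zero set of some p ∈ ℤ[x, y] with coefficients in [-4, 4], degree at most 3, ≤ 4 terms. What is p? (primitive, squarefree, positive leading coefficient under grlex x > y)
x^2 + 3*y^2 - 3*x

1. The degree is 2 — no degree-1 curve has this shape.
2. Symmetries: the y ↦ −y reflection is a symmetry, so y appears only in even powers.
3. Checking where it meets the axes: it meets the y-axis at y = 0 (among the integer gridlines); one x-axis crossing is at x = 0.
4. Putting this together gives p.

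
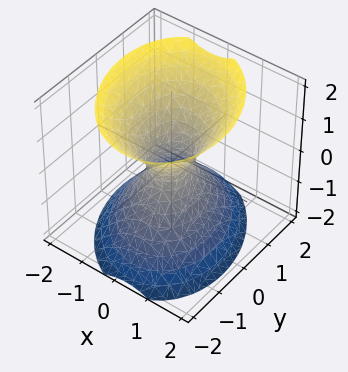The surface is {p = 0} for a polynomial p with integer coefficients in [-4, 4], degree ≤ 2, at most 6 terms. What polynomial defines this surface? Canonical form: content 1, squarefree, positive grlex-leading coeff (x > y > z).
3*x^2 + x*y + 2*y^2 - 2*z^2 - 1

1. deg p = 2.
2. Observable constraints: no z-intercept at any integer in the box.
3. These observations pin down the coefficients.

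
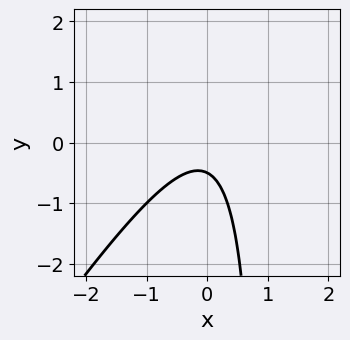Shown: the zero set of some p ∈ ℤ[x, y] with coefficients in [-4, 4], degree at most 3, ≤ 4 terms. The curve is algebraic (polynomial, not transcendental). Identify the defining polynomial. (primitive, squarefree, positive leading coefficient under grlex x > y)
3*x^2 - 2*x*y + 2*y + 1

1. deg p = 2. The shape is more complex than any degree-1 curve.
2. Observable constraints: no x-intercept at any integer in the box.
3. These observations pin down the coefficients.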